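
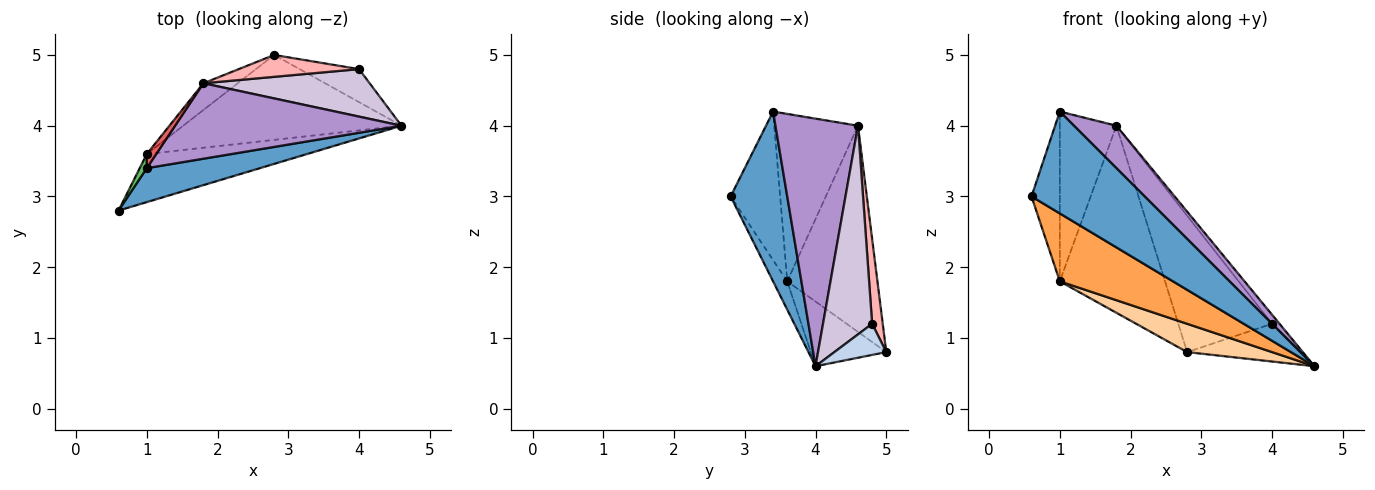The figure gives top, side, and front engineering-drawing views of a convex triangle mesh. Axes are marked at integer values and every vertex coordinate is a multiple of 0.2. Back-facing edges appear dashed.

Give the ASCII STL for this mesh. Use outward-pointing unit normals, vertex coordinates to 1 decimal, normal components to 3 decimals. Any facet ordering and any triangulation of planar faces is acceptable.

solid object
 facet normal 0.429 -0.857 0.286
  outer loop
   vertex 1.0 3.4 4.2
   vertex 0.6 2.8 3.0
   vertex 4.6 4.0 0.6
  endloop
 endfacet
 facet normal 0.326 0.711 -0.623
  outer loop
   vertex 4.0 4.8 1.2
   vertex 4.6 4.0 0.6
   vertex 2.8 5.0 0.8
  endloop
 endfacet
 facet normal -0.101 -0.812 -0.575
  outer loop
   vertex 1.0 3.6 1.8
   vertex 4.6 4.0 0.6
   vertex 0.6 2.8 3.0
  endloop
 endfacet
 facet normal -0.271 -0.304 -0.913
  outer loop
   vertex 1.0 3.6 1.8
   vertex 2.8 5.0 0.8
   vertex 4.6 4.0 0.6
  endloop
 endfacet
 facet normal -0.868 0.496 0.041
  outer loop
   vertex 1.0 3.6 1.8
   vertex 0.6 2.8 3.0
   vertex 1.0 3.4 4.2
  endloop
 endfacet
 facet normal -0.647 0.755 -0.108
  outer loop
   vertex 1.8 4.6 4.0
   vertex 2.8 5.0 0.8
   vertex 1.0 3.6 1.8
  endloop
 endfacet
 facet normal -0.828 0.559 0.047
  outer loop
   vertex 1.8 4.6 4.0
   vertex 1.0 3.6 1.8
   vertex 1.0 3.4 4.2
  endloop
 endfacet
 facet normal 0.111 0.981 0.157
  outer loop
   vertex 1.8 4.6 4.0
   vertex 4.0 4.8 1.2
   vertex 2.8 5.0 0.8
  endloop
 endfacet
 facet normal 0.690 -0.355 0.631
  outer loop
   vertex 1.8 4.6 4.0
   vertex 1.0 3.4 4.2
   vertex 4.6 4.0 0.6
  endloop
 endfacet
 facet normal 0.777 0.118 0.619
  outer loop
   vertex 1.8 4.6 4.0
   vertex 4.6 4.0 0.6
   vertex 4.0 4.8 1.2
  endloop
 endfacet
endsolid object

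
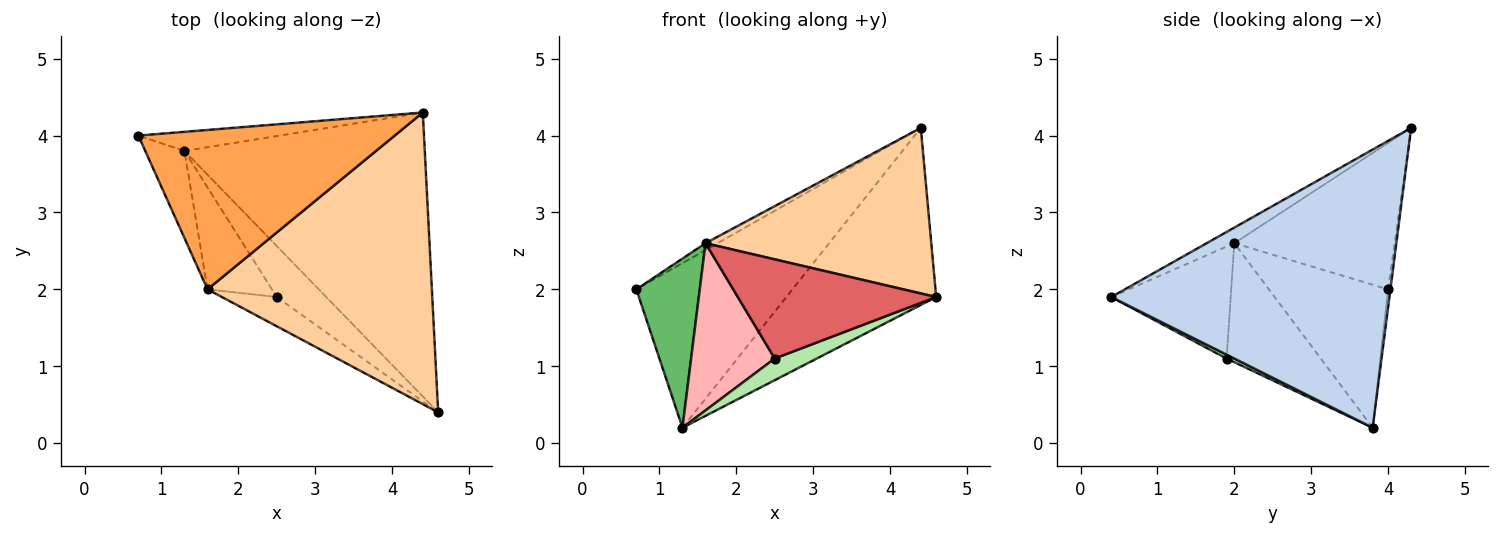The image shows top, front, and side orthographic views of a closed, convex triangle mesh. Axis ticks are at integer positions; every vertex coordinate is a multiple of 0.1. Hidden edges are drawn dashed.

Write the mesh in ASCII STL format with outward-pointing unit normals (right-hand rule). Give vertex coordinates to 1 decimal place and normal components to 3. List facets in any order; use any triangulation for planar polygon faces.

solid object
 facet normal -0.015 0.993 -0.115
  outer loop
   vertex 1.3 3.8 0.2
   vertex 0.7 4.0 2.0
   vertex 4.4 4.3 4.1
  endloop
 endfacet
 facet normal 0.701 0.377 -0.605
  outer loop
   vertex 1.3 3.8 0.2
   vertex 4.4 4.3 4.1
   vertex 4.6 0.4 1.9
  endloop
 endfacet
 facet normal -0.496 0.037 0.868
  outer loop
   vertex 1.6 2.0 2.6
   vertex 4.4 4.3 4.1
   vertex 0.7 4.0 2.0
  endloop
 endfacet
 facet normal -0.060 -0.493 0.868
  outer loop
   vertex 1.6 2.0 2.6
   vertex 4.6 0.4 1.9
   vertex 4.4 4.3 4.1
  endloop
 endfacet
 facet normal -0.858 -0.457 -0.235
  outer loop
   vertex 1.6 2.0 2.6
   vertex 0.7 4.0 2.0
   vertex 1.3 3.8 0.2
  endloop
 endfacet
 facet normal 0.071 -0.390 -0.918
  outer loop
   vertex 2.5 1.9 1.1
   vertex 1.3 3.8 0.2
   vertex 4.6 0.4 1.9
  endloop
 endfacet
 facet normal -0.500 -0.831 -0.245
  outer loop
   vertex 2.5 1.9 1.1
   vertex 4.6 0.4 1.9
   vertex 1.6 2.0 2.6
  endloop
 endfacet
 facet normal -0.693 -0.615 -0.375
  outer loop
   vertex 2.5 1.9 1.1
   vertex 1.6 2.0 2.6
   vertex 1.3 3.8 0.2
  endloop
 endfacet
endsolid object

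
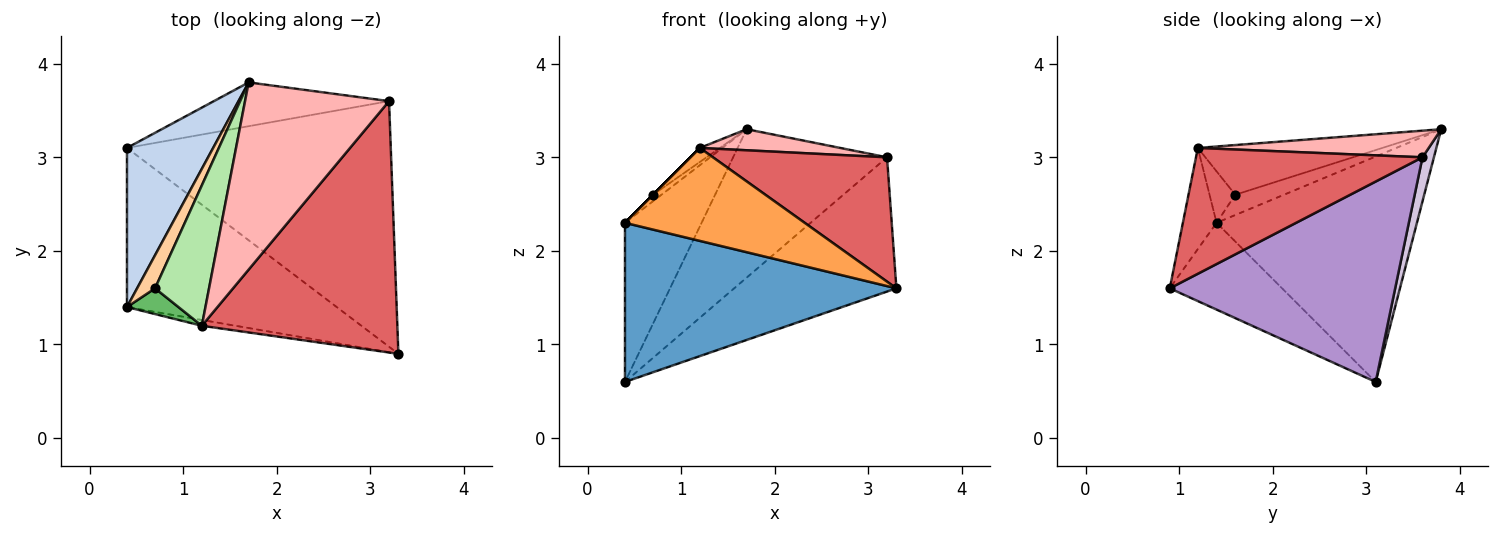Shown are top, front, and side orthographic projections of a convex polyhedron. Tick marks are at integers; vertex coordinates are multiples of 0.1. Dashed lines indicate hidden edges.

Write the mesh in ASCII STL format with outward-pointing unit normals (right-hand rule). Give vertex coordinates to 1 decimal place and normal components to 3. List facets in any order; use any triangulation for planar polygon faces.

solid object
 facet normal -0.281 -0.679 -0.679
  outer loop
   vertex 0.4 3.1 0.6
   vertex 3.3 0.9 1.6
   vertex 0.4 1.4 2.3
  endloop
 endfacet
 facet normal -0.880 0.336 0.336
  outer loop
   vertex 0.4 3.1 0.6
   vertex 0.4 1.4 2.3
   vertex 1.7 3.8 3.3
  endloop
 endfacet
 facet normal -0.184 -0.981 -0.061
  outer loop
   vertex 1.2 1.2 3.1
   vertex 0.4 1.4 2.3
   vertex 3.3 0.9 1.6
  endloop
 endfacet
 facet normal -0.743 0.129 0.657
  outer loop
   vertex 0.7 1.6 2.6
   vertex 1.7 3.8 3.3
   vertex 0.4 1.4 2.3
  endloop
 endfacet
 facet normal -0.707 0.000 0.707
  outer loop
   vertex 0.7 1.6 2.6
   vertex 0.4 1.4 2.3
   vertex 1.2 1.2 3.1
  endloop
 endfacet
 facet normal -0.675 0.073 0.734
  outer loop
   vertex 0.7 1.6 2.6
   vertex 1.2 1.2 3.1
   vertex 1.7 3.8 3.3
  endloop
 endfacet
 facet normal 0.500 -0.384 0.776
  outer loop
   vertex 3.2 3.6 3.0
   vertex 1.2 1.2 3.1
   vertex 3.3 0.9 1.6
  endloop
 endfacet
 facet normal 0.181 -0.110 0.977
  outer loop
   vertex 3.2 3.6 3.0
   vertex 1.7 3.8 3.3
   vertex 1.2 1.2 3.1
  endloop
 endfacet
 facet normal 0.555 0.399 -0.730
  outer loop
   vertex 3.2 3.6 3.0
   vertex 3.3 0.9 1.6
   vertex 0.4 3.1 0.6
  endloop
 endfacet
 facet normal 0.071 0.957 -0.282
  outer loop
   vertex 3.2 3.6 3.0
   vertex 0.4 3.1 0.6
   vertex 1.7 3.8 3.3
  endloop
 endfacet
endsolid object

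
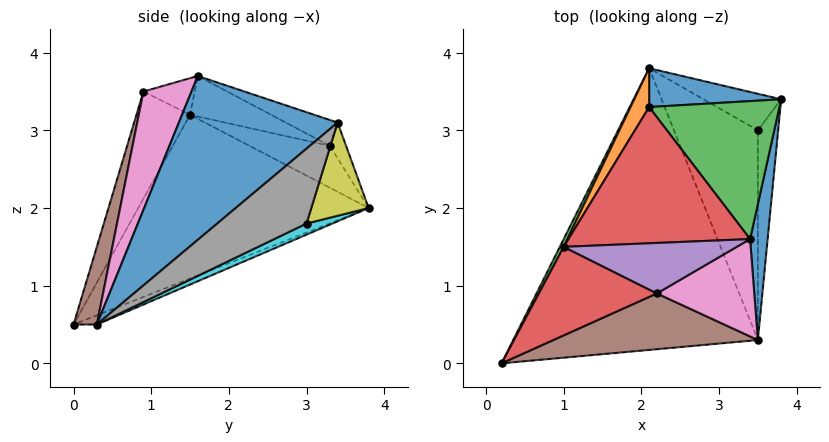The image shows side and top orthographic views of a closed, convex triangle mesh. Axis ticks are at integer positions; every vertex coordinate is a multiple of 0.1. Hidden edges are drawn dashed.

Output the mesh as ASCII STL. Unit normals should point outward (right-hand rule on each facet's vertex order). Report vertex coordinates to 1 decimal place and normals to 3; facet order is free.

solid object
 facet normal 0.978 -0.182 0.105
  outer loop
   vertex 3.4 1.6 3.7
   vertex 3.5 0.3 0.5
   vertex 3.8 3.4 3.1
  endloop
 endfacet
 facet normal -0.035 0.382 -0.924
  outer loop
   vertex 2.1 3.8 2.0
   vertex 3.5 0.3 0.5
   vertex 0.2 0.0 0.5
  endloop
 endfacet
 facet normal -0.898 0.440 0.021
  outer loop
   vertex 2.1 3.8 2.0
   vertex 0.2 0.0 0.5
   vertex 1.0 1.5 3.2
  endloop
 endfacet
 facet normal -0.481 -0.698 0.530
  outer loop
   vertex 2.2 0.9 3.5
   vertex 1.0 1.5 3.2
   vertex 0.2 0.0 0.5
  endloop
 endfacet
 facet normal -0.206 0.075 0.976
  outer loop
   vertex 2.2 0.9 3.5
   vertex 3.4 1.6 3.7
   vertex 1.0 1.5 3.2
  endloop
 endfacet
 facet normal 0.088 -0.969 0.232
  outer loop
   vertex 2.2 0.9 3.5
   vertex 0.2 0.0 0.5
   vertex 3.5 0.3 0.5
  endloop
 endfacet
 facet normal 0.427 -0.833 0.352
  outer loop
   vertex 2.2 0.9 3.5
   vertex 3.5 0.3 0.5
   vertex 3.4 1.6 3.7
  endloop
 endfacet
 facet normal 0.958 0.125 -0.259
  outer loop
   vertex 3.5 3.0 1.8
   vertex 3.8 3.4 3.1
   vertex 3.5 0.3 0.5
  endloop
 endfacet
 facet normal 0.425 0.833 -0.354
  outer loop
   vertex 3.5 3.0 1.8
   vertex 2.1 3.8 2.0
   vertex 3.8 3.4 3.1
  endloop
 endfacet
 facet normal 0.118 0.431 -0.895
  outer loop
   vertex 3.5 3.0 1.8
   vertex 3.5 0.3 0.5
   vertex 2.1 3.8 2.0
  endloop
 endfacet
 facet normal -0.142 0.839 0.525
  outer loop
   vertex 2.1 3.3 2.8
   vertex 3.8 3.4 3.1
   vertex 2.1 3.8 2.0
  endloop
 endfacet
 facet normal -0.767 0.544 0.340
  outer loop
   vertex 2.1 3.3 2.8
   vertex 2.1 3.8 2.0
   vertex 1.0 1.5 3.2
  endloop
 endfacet
 facet normal -0.183 0.347 0.920
  outer loop
   vertex 2.1 3.3 2.8
   vertex 3.4 1.6 3.7
   vertex 3.8 3.4 3.1
  endloop
 endfacet
 facet normal -0.206 0.330 0.921
  outer loop
   vertex 2.1 3.3 2.8
   vertex 1.0 1.5 3.2
   vertex 3.4 1.6 3.7
  endloop
 endfacet
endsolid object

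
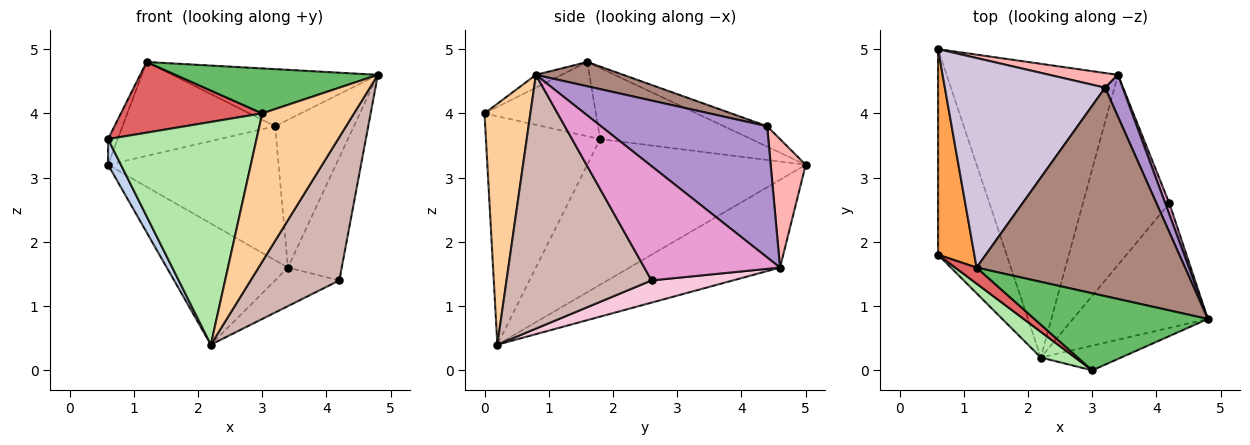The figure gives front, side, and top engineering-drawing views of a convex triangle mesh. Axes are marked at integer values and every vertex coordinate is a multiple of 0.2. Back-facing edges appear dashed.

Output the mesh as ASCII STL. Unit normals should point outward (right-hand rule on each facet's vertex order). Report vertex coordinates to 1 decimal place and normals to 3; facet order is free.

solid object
 facet normal -0.428 0.345 -0.835
  outer loop
   vertex 3.4 4.6 1.6
   vertex 2.2 0.2 0.4
   vertex 0.6 5.0 3.2
  endloop
 endfacet
 facet normal -0.904 -0.053 -0.425
  outer loop
   vertex 0.6 1.8 3.6
   vertex 0.6 5.0 3.2
   vertex 2.2 0.2 0.4
  endloop
 endfacet
 facet normal -0.889 0.057 0.454
  outer loop
   vertex 0.6 1.8 3.6
   vertex 1.2 1.6 4.8
   vertex 0.6 5.0 3.2
  endloop
 endfacet
 facet normal 0.442 -0.885 -0.147
  outer loop
   vertex 3.0 0.0 4.0
   vertex 2.2 0.2 0.4
   vertex 4.8 0.8 4.6
  endloop
 endfacet
 facet normal -0.064 -0.503 0.862
  outer loop
   vertex 3.0 0.0 4.0
   vertex 4.8 0.8 4.6
   vertex 1.2 1.6 4.8
  endloop
 endfacet
 facet normal -0.607 -0.789 0.091
  outer loop
   vertex 3.0 0.0 4.0
   vertex 0.6 1.8 3.6
   vertex 2.2 0.2 0.4
  endloop
 endfacet
 facet normal -0.609 -0.773 0.176
  outer loop
   vertex 3.0 0.0 4.0
   vertex 1.2 1.6 4.8
   vertex 0.6 1.8 3.6
  endloop
 endfacet
 facet normal 0.200 0.974 0.107
  outer loop
   vertex 3.2 4.4 3.8
   vertex 3.4 4.6 1.6
   vertex 0.6 5.0 3.2
  endloop
 endfacet
 facet normal 0.897 0.425 0.120
  outer loop
   vertex 3.2 4.4 3.8
   vertex 4.8 0.8 4.6
   vertex 3.4 4.6 1.6
  endloop
 endfacet
 facet normal -0.115 0.406 0.906
  outer loop
   vertex 3.2 4.4 3.8
   vertex 0.6 5.0 3.2
   vertex 1.2 1.6 4.8
  endloop
 endfacet
 facet normal 0.112 0.263 0.958
  outer loop
   vertex 3.2 4.4 3.8
   vertex 1.2 1.6 4.8
   vertex 4.8 0.8 4.6
  endloop
 endfacet
 facet normal 0.777 -0.475 -0.413
  outer loop
   vertex 4.2 2.6 1.4
   vertex 4.8 0.8 4.6
   vertex 2.2 0.2 0.4
  endloop
 endfacet
 facet normal 0.929 0.368 0.033
  outer loop
   vertex 4.2 2.6 1.4
   vertex 3.4 4.6 1.6
   vertex 4.8 0.8 4.6
  endloop
 endfacet
 facet normal 0.244 0.193 -0.950
  outer loop
   vertex 4.2 2.6 1.4
   vertex 2.2 0.2 0.4
   vertex 3.4 4.6 1.6
  endloop
 endfacet
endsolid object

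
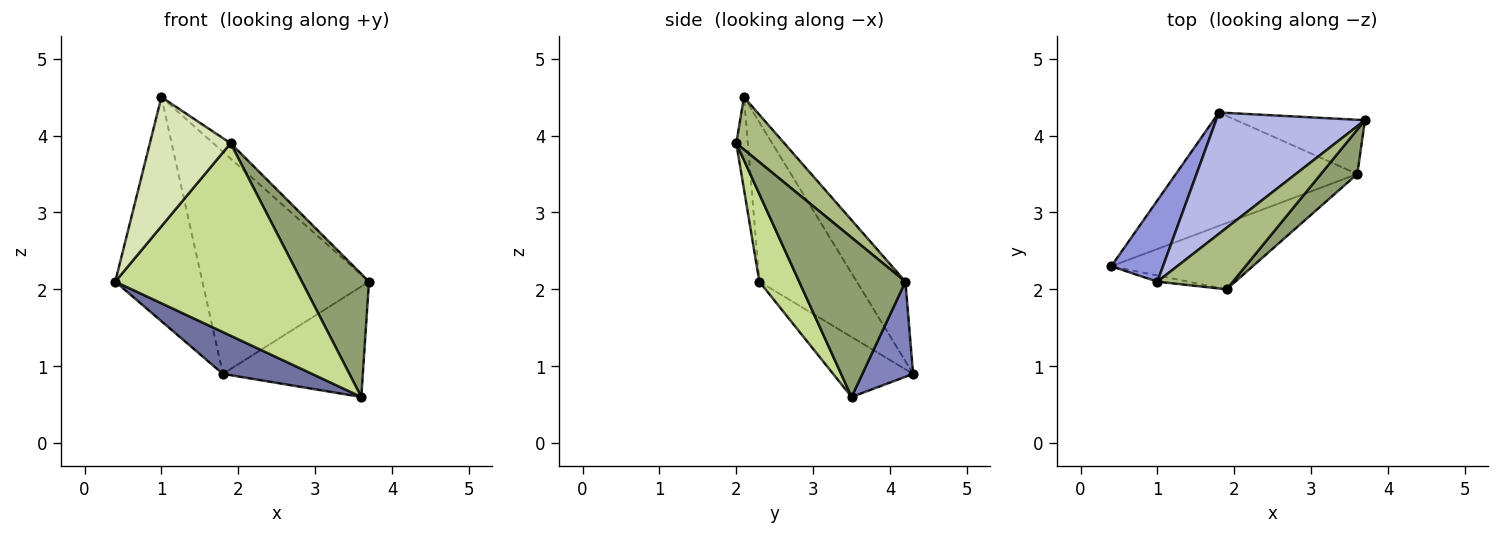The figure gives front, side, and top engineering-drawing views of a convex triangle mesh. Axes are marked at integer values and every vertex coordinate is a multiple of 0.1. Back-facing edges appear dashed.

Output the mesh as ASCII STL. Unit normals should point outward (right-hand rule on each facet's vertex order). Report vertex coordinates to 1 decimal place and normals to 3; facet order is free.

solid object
 facet normal -0.296 -0.330 -0.896
  outer loop
   vertex 3.6 3.5 0.6
   vertex 0.4 2.3 2.1
   vertex 1.8 4.3 0.9
  endloop
 endfacet
 facet normal 0.310 0.854 -0.419
  outer loop
   vertex 3.6 3.5 0.6
   vertex 1.8 4.3 0.9
   vertex 3.7 4.2 2.1
  endloop
 endfacet
 facet normal -0.724 0.648 0.235
  outer loop
   vertex 1.0 2.1 4.5
   vertex 1.8 4.3 0.9
   vertex 0.4 2.3 2.1
  endloop
 endfacet
 facet normal -0.248 0.850 0.464
  outer loop
   vertex 1.0 2.1 4.5
   vertex 3.7 4.2 2.1
   vertex 1.8 4.3 0.9
  endloop
 endfacet
 facet normal 0.830 -0.524 0.189
  outer loop
   vertex 1.9 2.0 3.9
   vertex 3.6 3.5 0.6
   vertex 3.7 4.2 2.1
  endloop
 endfacet
 facet normal 0.559 0.201 0.805
  outer loop
   vertex 1.9 2.0 3.9
   vertex 3.7 4.2 2.1
   vertex 1.0 2.1 4.5
  endloop
 endfacet
 facet normal 0.198 -0.927 -0.319
  outer loop
   vertex 1.9 2.0 3.9
   vertex 0.4 2.3 2.1
   vertex 3.6 3.5 0.6
  endloop
 endfacet
 facet normal -0.141 -0.989 -0.047
  outer loop
   vertex 1.9 2.0 3.9
   vertex 1.0 2.1 4.5
   vertex 0.4 2.3 2.1
  endloop
 endfacet
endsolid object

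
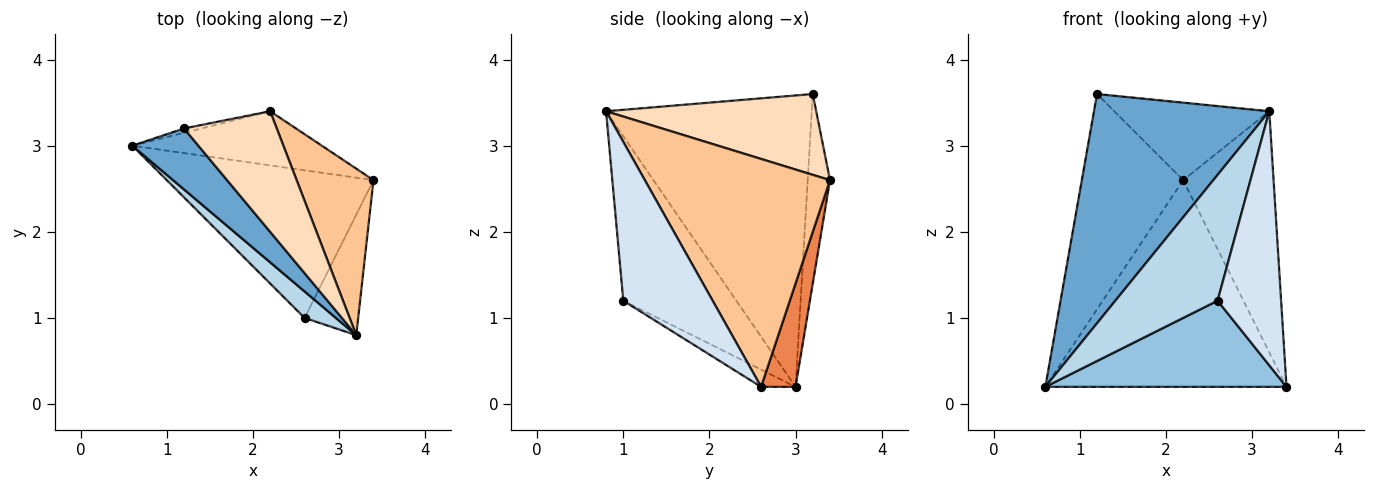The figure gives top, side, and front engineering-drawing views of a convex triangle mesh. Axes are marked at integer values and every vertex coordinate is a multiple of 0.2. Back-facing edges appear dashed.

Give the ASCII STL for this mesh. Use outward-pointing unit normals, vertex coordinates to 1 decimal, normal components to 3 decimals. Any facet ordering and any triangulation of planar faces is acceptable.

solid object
 facet normal -0.750 -0.639 0.170
  outer loop
   vertex 1.2 3.2 3.6
   vertex 0.6 3.0 0.2
   vertex 3.2 0.8 3.4
  endloop
 endfacet
 facet normal -0.072 -0.503 -0.862
  outer loop
   vertex 2.6 1.0 1.2
   vertex 0.6 3.0 0.2
   vertex 3.4 2.6 0.2
  endloop
 endfacet
 facet normal -0.734 -0.664 0.140
  outer loop
   vertex 2.6 1.0 1.2
   vertex 3.2 0.8 3.4
   vertex 0.6 3.0 0.2
  endloop
 endfacet
 facet normal 0.786 -0.559 -0.265
  outer loop
   vertex 2.6 1.0 1.2
   vertex 3.4 2.6 0.2
   vertex 3.2 0.8 3.4
  endloop
 endfacet
 facet normal 0.137 0.958 -0.251
  outer loop
   vertex 2.2 3.4 2.6
   vertex 3.4 2.6 0.2
   vertex 0.6 3.0 0.2
  endloop
 endfacet
 facet normal -0.215 0.976 -0.020
  outer loop
   vertex 2.2 3.4 2.6
   vertex 0.6 3.0 0.2
   vertex 1.2 3.2 3.6
  endloop
 endfacet
 facet normal 0.860 0.420 0.290
  outer loop
   vertex 2.2 3.4 2.6
   vertex 3.2 0.8 3.4
   vertex 3.4 2.6 0.2
  endloop
 endfacet
 facet normal 0.591 0.436 0.678
  outer loop
   vertex 2.2 3.4 2.6
   vertex 1.2 3.2 3.6
   vertex 3.2 0.8 3.4
  endloop
 endfacet
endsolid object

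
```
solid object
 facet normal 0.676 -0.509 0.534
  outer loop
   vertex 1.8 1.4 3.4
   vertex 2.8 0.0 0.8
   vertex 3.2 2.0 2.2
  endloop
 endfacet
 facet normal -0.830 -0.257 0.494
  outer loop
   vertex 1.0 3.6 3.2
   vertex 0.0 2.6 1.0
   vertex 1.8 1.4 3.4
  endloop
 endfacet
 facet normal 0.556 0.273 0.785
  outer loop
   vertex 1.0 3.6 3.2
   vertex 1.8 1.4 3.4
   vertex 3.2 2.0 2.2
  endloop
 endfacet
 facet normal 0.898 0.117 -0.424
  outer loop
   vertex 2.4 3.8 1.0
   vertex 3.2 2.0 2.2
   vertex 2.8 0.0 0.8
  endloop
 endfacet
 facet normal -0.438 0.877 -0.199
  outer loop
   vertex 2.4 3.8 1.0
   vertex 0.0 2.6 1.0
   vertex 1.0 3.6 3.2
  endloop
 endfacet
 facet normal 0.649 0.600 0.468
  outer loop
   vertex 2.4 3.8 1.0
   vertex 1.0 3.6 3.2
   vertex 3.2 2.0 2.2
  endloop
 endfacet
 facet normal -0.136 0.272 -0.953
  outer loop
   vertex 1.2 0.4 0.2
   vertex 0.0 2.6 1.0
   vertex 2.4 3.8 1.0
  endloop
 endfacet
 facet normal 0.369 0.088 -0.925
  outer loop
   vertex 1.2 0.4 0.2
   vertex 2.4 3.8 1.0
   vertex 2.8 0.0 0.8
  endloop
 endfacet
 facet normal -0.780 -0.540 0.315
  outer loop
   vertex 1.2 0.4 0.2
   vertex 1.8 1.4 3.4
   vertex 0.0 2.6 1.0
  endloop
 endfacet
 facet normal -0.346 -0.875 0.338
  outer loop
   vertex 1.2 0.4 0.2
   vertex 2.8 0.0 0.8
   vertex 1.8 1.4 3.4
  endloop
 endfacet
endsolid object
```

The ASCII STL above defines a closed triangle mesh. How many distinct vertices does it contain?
7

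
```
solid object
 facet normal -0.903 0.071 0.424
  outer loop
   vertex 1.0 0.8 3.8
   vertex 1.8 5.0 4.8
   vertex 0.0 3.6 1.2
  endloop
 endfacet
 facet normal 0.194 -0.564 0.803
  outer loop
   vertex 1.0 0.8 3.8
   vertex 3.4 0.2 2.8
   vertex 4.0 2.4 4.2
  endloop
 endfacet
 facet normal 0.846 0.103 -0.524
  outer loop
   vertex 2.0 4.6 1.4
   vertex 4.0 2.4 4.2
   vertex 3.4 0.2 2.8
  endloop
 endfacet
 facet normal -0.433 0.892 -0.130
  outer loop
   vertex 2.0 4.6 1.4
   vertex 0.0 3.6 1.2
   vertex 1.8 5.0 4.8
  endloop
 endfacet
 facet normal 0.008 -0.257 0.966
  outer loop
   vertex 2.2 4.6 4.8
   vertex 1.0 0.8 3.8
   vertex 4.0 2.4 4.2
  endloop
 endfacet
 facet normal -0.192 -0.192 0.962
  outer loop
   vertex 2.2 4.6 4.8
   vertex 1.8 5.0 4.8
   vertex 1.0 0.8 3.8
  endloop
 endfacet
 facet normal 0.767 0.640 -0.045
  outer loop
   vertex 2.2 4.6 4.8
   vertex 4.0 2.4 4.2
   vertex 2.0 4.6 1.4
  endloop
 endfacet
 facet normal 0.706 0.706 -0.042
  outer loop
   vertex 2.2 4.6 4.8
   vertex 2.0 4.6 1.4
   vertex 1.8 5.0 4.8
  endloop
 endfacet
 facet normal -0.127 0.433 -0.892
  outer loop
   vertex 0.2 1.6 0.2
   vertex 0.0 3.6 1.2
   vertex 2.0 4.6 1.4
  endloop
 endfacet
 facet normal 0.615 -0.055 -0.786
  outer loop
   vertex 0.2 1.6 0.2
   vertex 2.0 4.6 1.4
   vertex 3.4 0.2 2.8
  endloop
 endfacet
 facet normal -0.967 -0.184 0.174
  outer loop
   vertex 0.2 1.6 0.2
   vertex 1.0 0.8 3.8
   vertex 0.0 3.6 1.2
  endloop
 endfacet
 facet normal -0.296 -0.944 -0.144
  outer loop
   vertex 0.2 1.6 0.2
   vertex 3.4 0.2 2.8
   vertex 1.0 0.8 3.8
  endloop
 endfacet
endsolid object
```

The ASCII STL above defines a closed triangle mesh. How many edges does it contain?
18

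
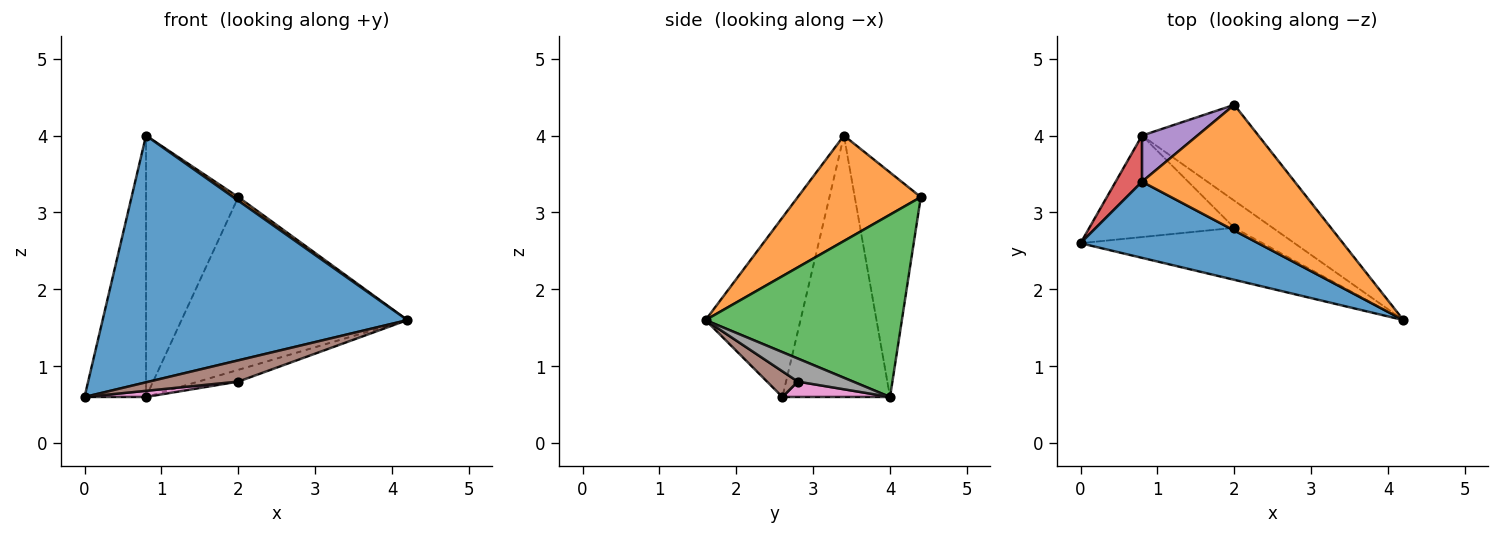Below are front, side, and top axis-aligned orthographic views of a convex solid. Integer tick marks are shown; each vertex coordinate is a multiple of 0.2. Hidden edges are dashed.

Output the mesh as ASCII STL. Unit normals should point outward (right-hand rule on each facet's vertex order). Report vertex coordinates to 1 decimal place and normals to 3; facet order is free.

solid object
 facet normal -0.285 -0.916 0.283
  outer loop
   vertex 0.8 3.4 4.0
   vertex 0.0 2.6 0.6
   vertex 4.2 1.6 1.6
  endloop
 endfacet
 facet normal 0.568 -0.024 0.823
  outer loop
   vertex 0.8 3.4 4.0
   vertex 4.2 1.6 1.6
   vertex 2.0 4.4 3.2
  endloop
 endfacet
 facet normal 0.605 0.696 -0.386
  outer loop
   vertex 0.8 4.0 0.6
   vertex 2.0 4.4 3.2
   vertex 4.2 1.6 1.6
  endloop
 endfacet
 facet normal -0.865 0.494 0.087
  outer loop
   vertex 0.8 4.0 0.6
   vertex 0.0 2.6 0.6
   vertex 0.8 3.4 4.0
  endloop
 endfacet
 facet normal -0.576 0.805 0.142
  outer loop
   vertex 0.8 4.0 0.6
   vertex 0.8 3.4 4.0
   vertex 2.0 4.4 3.2
  endloop
 endfacet
 facet normal 0.129 -0.375 -0.918
  outer loop
   vertex 2.0 2.8 0.8
   vertex 4.2 1.6 1.6
   vertex 0.0 2.6 0.6
  endloop
 endfacet
 facet normal 0.105 -0.060 -0.993
  outer loop
   vertex 2.0 2.8 0.8
   vertex 0.0 2.6 0.6
   vertex 0.8 4.0 0.6
  endloop
 endfacet
 facet normal 0.482 0.348 -0.804
  outer loop
   vertex 2.0 2.8 0.8
   vertex 0.8 4.0 0.6
   vertex 4.2 1.6 1.6
  endloop
 endfacet
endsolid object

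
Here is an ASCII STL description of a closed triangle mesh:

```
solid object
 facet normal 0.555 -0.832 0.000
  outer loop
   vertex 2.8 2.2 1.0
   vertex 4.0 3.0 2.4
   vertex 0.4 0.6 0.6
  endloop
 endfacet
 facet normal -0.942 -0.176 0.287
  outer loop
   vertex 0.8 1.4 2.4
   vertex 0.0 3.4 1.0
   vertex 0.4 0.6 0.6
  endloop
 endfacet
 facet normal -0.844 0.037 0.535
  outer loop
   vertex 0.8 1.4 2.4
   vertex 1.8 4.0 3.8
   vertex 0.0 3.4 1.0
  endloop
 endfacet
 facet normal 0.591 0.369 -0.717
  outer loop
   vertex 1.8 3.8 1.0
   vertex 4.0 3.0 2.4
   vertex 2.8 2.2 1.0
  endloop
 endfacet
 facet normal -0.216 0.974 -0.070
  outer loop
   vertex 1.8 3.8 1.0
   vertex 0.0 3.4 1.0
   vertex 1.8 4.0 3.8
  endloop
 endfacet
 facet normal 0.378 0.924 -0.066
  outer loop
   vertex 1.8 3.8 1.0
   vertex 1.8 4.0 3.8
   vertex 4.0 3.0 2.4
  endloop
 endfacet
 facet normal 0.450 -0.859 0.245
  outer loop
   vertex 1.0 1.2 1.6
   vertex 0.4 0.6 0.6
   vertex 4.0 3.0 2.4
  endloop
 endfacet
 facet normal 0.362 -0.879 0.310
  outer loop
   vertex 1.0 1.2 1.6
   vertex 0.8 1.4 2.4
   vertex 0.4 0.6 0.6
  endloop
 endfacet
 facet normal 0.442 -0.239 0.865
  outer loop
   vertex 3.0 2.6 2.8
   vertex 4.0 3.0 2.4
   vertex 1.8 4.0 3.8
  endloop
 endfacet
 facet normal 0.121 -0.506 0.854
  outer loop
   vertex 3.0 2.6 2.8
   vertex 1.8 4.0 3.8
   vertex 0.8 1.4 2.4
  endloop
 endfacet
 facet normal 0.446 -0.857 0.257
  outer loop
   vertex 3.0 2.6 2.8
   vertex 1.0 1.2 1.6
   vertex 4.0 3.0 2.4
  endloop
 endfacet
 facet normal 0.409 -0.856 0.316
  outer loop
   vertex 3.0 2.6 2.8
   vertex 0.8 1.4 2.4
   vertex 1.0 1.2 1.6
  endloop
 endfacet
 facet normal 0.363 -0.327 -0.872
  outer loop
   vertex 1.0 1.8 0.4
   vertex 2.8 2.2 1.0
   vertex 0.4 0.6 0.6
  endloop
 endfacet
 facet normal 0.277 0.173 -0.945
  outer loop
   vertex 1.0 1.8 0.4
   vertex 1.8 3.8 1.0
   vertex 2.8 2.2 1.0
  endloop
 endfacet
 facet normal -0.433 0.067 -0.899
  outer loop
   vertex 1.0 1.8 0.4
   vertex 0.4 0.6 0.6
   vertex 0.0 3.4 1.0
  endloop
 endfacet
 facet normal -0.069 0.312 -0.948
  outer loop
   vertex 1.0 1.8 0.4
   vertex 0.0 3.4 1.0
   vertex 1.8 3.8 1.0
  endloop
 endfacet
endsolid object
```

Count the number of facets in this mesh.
16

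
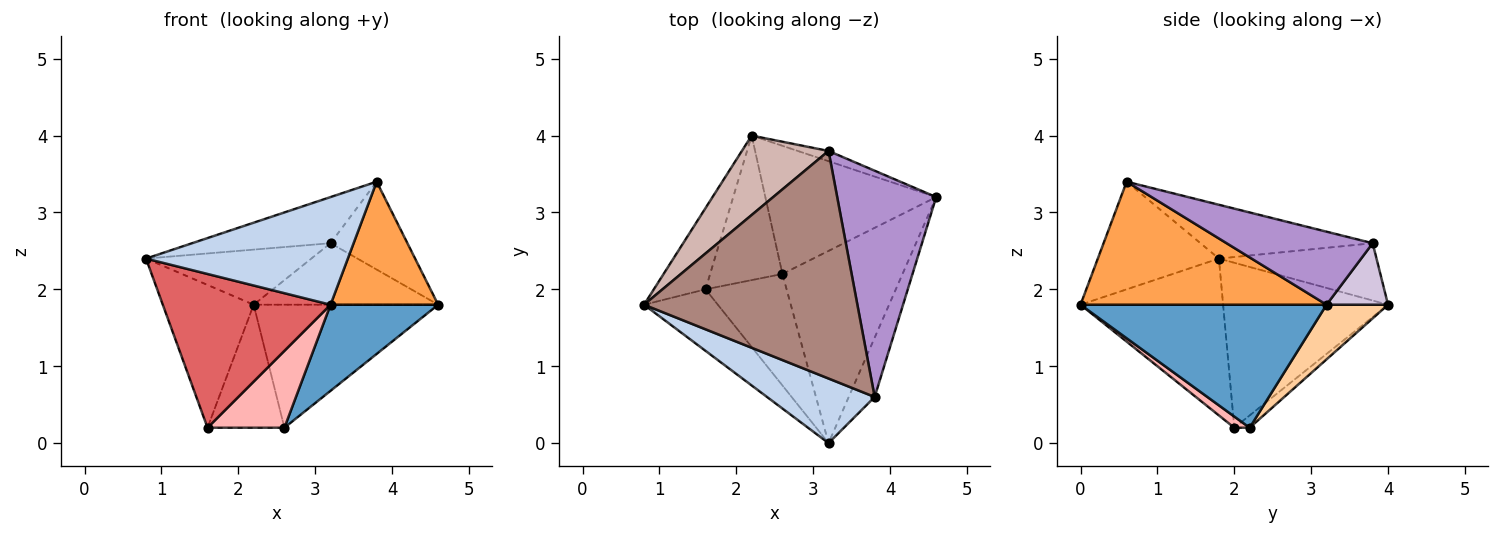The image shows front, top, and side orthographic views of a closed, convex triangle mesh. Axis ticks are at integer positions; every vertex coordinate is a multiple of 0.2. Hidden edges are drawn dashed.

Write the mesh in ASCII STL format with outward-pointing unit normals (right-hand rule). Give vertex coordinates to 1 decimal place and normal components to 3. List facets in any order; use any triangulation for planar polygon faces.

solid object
 facet normal 0.683 -0.299 -0.667
  outer loop
   vertex 2.6 2.2 0.2
   vertex 4.6 3.2 1.8
   vertex 3.2 0.0 1.8
  endloop
 endfacet
 facet normal -0.457 -0.762 0.457
  outer loop
   vertex 3.8 0.6 3.4
   vertex 0.8 1.8 2.4
   vertex 3.2 0.0 1.8
  endloop
 endfacet
 facet normal 0.900 -0.394 -0.190
  outer loop
   vertex 3.8 0.6 3.4
   vertex 3.2 0.0 1.8
   vertex 4.6 3.2 1.8
  endloop
 endfacet
 facet normal 0.225 0.675 -0.703
  outer loop
   vertex 2.2 4.0 1.8
   vertex 4.6 3.2 1.8
   vertex 2.6 2.2 0.2
  endloop
 endfacet
 facet normal -0.845 0.465 -0.265
  outer loop
   vertex 1.6 2.0 0.2
   vertex 0.8 1.8 2.4
   vertex 2.2 4.0 1.8
  endloop
 endfacet
 facet normal -0.129 0.643 -0.755
  outer loop
   vertex 1.6 2.0 0.2
   vertex 2.2 4.0 1.8
   vertex 2.6 2.2 0.2
  endloop
 endfacet
 facet normal -0.620 -0.729 -0.292
  outer loop
   vertex 1.6 2.0 0.2
   vertex 3.2 0.0 1.8
   vertex 0.8 1.8 2.4
  endloop
 endfacet
 facet normal 0.113 -0.564 -0.818
  outer loop
   vertex 1.6 2.0 0.2
   vertex 2.6 2.2 0.2
   vertex 3.2 0.0 1.8
  endloop
 endfacet
 facet normal 0.567 0.298 0.768
  outer loop
   vertex 3.2 3.8 2.6
   vertex 3.8 0.6 3.4
   vertex 4.6 3.2 1.8
  endloop
 endfacet
 facet normal 0.312 0.937 -0.156
  outer loop
   vertex 3.2 3.8 2.6
   vertex 4.6 3.2 1.8
   vertex 2.2 4.0 1.8
  endloop
 endfacet
 facet normal -0.240 0.193 0.951
  outer loop
   vertex 3.2 3.8 2.6
   vertex 0.8 1.8 2.4
   vertex 3.8 0.6 3.4
  endloop
 endfacet
 facet normal -0.477 0.501 0.722
  outer loop
   vertex 3.2 3.8 2.6
   vertex 2.2 4.0 1.8
   vertex 0.8 1.8 2.4
  endloop
 endfacet
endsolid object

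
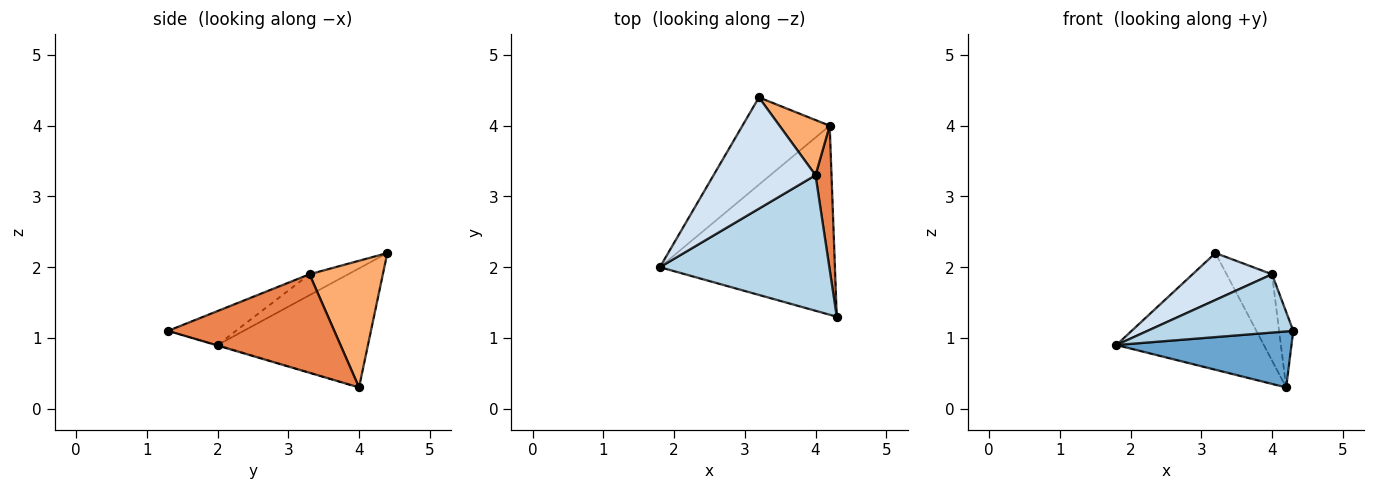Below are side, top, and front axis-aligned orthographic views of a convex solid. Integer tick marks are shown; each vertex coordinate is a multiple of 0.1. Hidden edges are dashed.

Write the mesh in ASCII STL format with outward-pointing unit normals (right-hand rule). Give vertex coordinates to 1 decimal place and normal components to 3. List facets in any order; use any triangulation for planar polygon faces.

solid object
 facet normal -0.003 -0.284 -0.959
  outer loop
   vertex 4.2 4.0 0.3
   vertex 4.3 1.3 1.1
   vertex 1.8 2.0 0.9
  endloop
 endfacet
 facet normal -0.633 0.620 -0.464
  outer loop
   vertex 4.2 4.0 0.3
   vertex 1.8 2.0 0.9
   vertex 3.2 4.4 2.2
  endloop
 endfacet
 facet normal -0.181 -0.389 0.903
  outer loop
   vertex 4.0 3.3 1.9
   vertex 1.8 2.0 0.9
   vertex 4.3 1.3 1.1
  endloop
 endfacet
 facet normal -0.186 -0.382 0.905
  outer loop
   vertex 4.0 3.3 1.9
   vertex 3.2 4.4 2.2
   vertex 1.8 2.0 0.9
  endloop
 endfacet
 facet normal 0.984 0.084 0.160
  outer loop
   vertex 4.0 3.3 1.9
   vertex 4.3 1.3 1.1
   vertex 4.2 4.0 0.3
  endloop
 endfacet
 facet normal 0.806 0.499 0.319
  outer loop
   vertex 4.0 3.3 1.9
   vertex 4.2 4.0 0.3
   vertex 3.2 4.4 2.2
  endloop
 endfacet
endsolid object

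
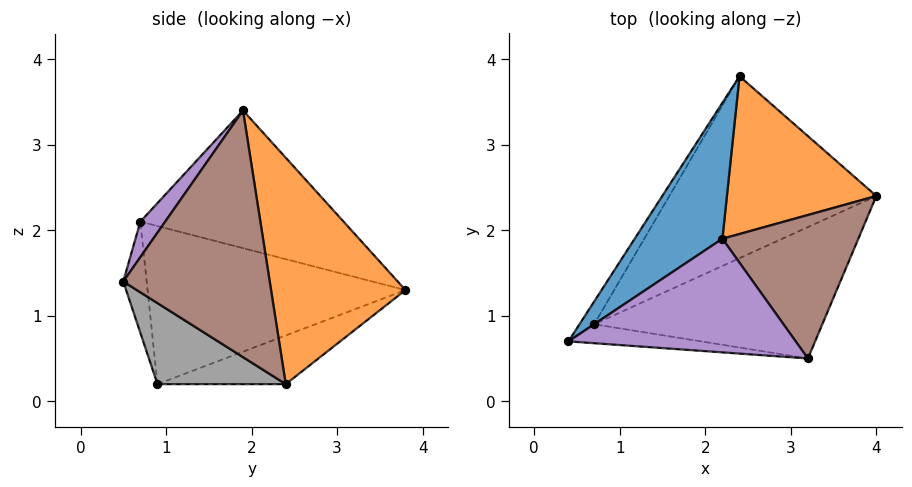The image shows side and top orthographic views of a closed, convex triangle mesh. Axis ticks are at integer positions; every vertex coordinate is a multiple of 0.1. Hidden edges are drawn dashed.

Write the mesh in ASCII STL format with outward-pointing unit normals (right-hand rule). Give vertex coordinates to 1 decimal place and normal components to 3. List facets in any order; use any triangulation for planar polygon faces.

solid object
 facet normal -0.696 0.564 0.444
  outer loop
   vertex 2.2 1.9 3.4
   vertex 2.4 3.8 1.3
   vertex 0.4 0.7 2.1
  endloop
 endfacet
 facet normal 0.740 0.462 0.489
  outer loop
   vertex 2.2 1.9 3.4
   vertex 4.0 2.4 0.2
   vertex 2.4 3.8 1.3
  endloop
 endfacet
 facet normal -0.847 0.526 -0.078
  outer loop
   vertex 0.7 0.9 0.2
   vertex 0.4 0.7 2.1
   vertex 2.4 3.8 1.3
  endloop
 endfacet
 facet normal -0.204 0.450 -0.870
  outer loop
   vertex 0.7 0.9 0.2
   vertex 2.4 3.8 1.3
   vertex 4.0 2.4 0.2
  endloop
 endfacet
 facet normal 0.094 -0.793 0.602
  outer loop
   vertex 3.2 0.5 1.4
   vertex 2.2 1.9 3.4
   vertex 0.4 0.7 2.1
  endloop
 endfacet
 facet normal 0.874 -0.064 0.482
  outer loop
   vertex 3.2 0.5 1.4
   vertex 4.0 2.4 0.2
   vertex 2.2 1.9 3.4
  endloop
 endfacet
 facet normal -0.101 -0.988 -0.120
  outer loop
   vertex 3.2 0.5 1.4
   vertex 0.4 0.7 2.1
   vertex 0.7 0.9 0.2
  endloop
 endfacet
 facet normal 0.269 -0.593 -0.759
  outer loop
   vertex 3.2 0.5 1.4
   vertex 0.7 0.9 0.2
   vertex 4.0 2.4 0.2
  endloop
 endfacet
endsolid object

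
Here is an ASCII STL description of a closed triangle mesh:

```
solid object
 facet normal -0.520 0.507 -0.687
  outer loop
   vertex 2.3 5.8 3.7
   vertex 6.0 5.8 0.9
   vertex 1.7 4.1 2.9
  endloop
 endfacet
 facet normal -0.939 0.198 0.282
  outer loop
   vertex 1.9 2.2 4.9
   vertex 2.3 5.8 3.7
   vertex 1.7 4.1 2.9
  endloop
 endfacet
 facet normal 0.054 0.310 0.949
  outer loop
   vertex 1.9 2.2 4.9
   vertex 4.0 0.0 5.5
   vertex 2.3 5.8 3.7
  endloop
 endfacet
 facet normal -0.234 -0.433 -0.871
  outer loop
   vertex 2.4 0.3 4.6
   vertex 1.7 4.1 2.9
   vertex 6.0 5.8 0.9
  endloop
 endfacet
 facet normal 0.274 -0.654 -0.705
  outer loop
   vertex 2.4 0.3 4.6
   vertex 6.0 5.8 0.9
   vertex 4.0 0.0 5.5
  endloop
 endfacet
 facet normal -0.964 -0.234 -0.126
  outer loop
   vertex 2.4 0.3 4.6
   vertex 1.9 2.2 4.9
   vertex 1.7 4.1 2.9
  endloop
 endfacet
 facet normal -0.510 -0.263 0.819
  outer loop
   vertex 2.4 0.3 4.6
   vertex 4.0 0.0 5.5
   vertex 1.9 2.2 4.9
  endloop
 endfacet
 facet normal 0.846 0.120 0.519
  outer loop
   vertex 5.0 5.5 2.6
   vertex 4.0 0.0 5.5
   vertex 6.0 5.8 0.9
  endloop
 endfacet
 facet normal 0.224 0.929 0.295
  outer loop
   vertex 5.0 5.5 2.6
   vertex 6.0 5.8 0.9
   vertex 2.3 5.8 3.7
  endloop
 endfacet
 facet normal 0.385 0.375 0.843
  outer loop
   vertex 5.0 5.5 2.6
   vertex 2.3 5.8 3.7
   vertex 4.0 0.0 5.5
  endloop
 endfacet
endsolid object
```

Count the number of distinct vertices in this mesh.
7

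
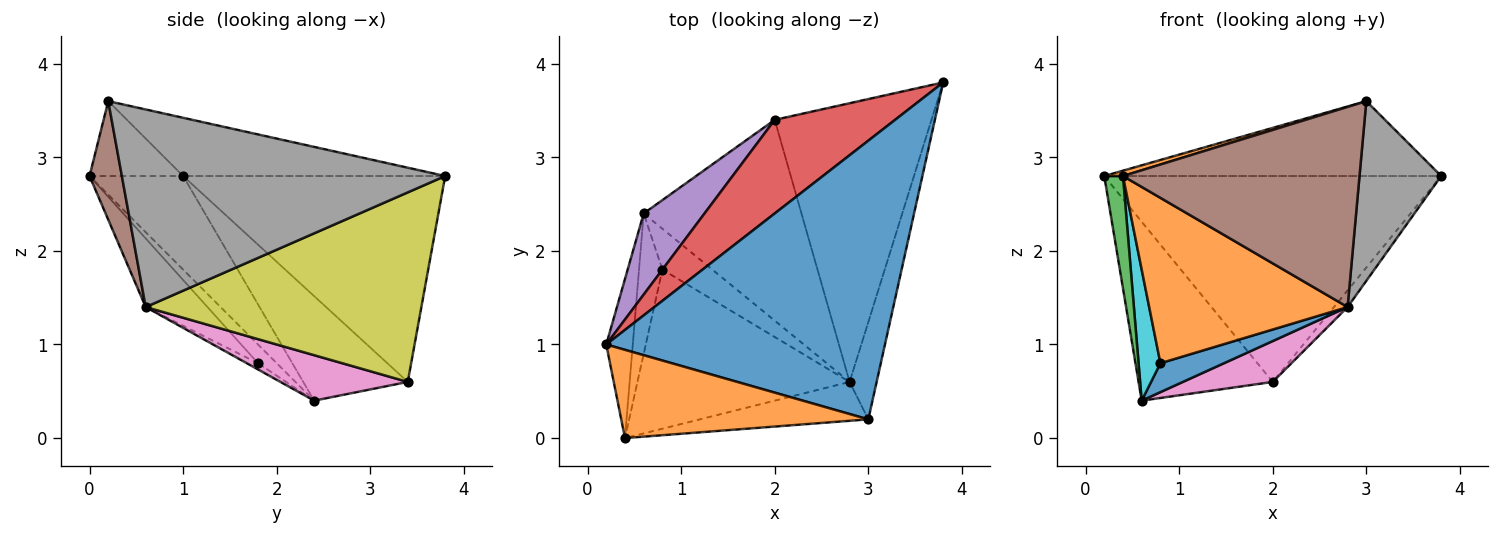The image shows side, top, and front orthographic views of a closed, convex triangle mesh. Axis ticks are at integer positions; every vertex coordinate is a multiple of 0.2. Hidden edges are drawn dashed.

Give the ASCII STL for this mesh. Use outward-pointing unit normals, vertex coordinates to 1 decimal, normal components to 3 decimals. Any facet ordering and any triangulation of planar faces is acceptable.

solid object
 facet normal -0.198 0.254 0.947
  outer loop
   vertex 3.0 0.2 3.6
   vertex 3.8 3.8 2.8
   vertex 0.2 1.0 2.8
  endloop
 endfacet
 facet normal -0.290 -0.058 0.955
  outer loop
   vertex 0.4 0.0 2.8
   vertex 3.0 0.2 3.6
   vertex 0.2 1.0 2.8
  endloop
 endfacet
 facet normal -0.945 -0.189 -0.268
  outer loop
   vertex 0.4 0.0 2.8
   vertex 0.2 1.0 2.8
   vertex 0.6 2.4 0.4
  endloop
 endfacet
 facet normal -0.578 0.743 0.338
  outer loop
   vertex 2.0 3.4 0.6
   vertex 0.2 1.0 2.8
   vertex 3.8 3.8 2.8
  endloop
 endfacet
 facet normal -0.579 0.743 0.337
  outer loop
   vertex 2.0 3.4 0.6
   vertex 0.6 2.4 0.4
   vertex 0.2 1.0 2.8
  endloop
 endfacet
 facet normal 0.133 -0.973 -0.189
  outer loop
   vertex 2.8 0.6 1.4
   vertex 3.0 0.2 3.6
   vertex 0.4 0.0 2.8
  endloop
 endfacet
 facet normal 0.272 -0.192 -0.943
  outer loop
   vertex 2.8 0.6 1.4
   vertex 0.6 2.4 0.4
   vertex 2.0 3.4 0.6
  endloop
 endfacet
 facet normal 0.961 -0.243 -0.132
  outer loop
   vertex 2.8 0.6 1.4
   vertex 3.8 3.8 2.8
   vertex 3.0 0.2 3.6
  endloop
 endfacet
 facet normal 0.770 0.038 -0.637
  outer loop
   vertex 2.8 0.6 1.4
   vertex 2.0 3.4 0.6
   vertex 3.8 3.8 2.8
  endloop
 endfacet
 facet normal -0.505 -0.589 -0.631
  outer loop
   vertex 0.8 1.8 0.8
   vertex 0.4 0.0 2.8
   vertex 0.6 2.4 0.4
  endloop
 endfacet
 facet normal -0.101 -0.575 -0.812
  outer loop
   vertex 0.8 1.8 0.8
   vertex 0.6 2.4 0.4
   vertex 2.8 0.6 1.4
  endloop
 endfacet
 facet normal -0.219 -0.703 -0.677
  outer loop
   vertex 0.8 1.8 0.8
   vertex 2.8 0.6 1.4
   vertex 0.4 0.0 2.8
  endloop
 endfacet
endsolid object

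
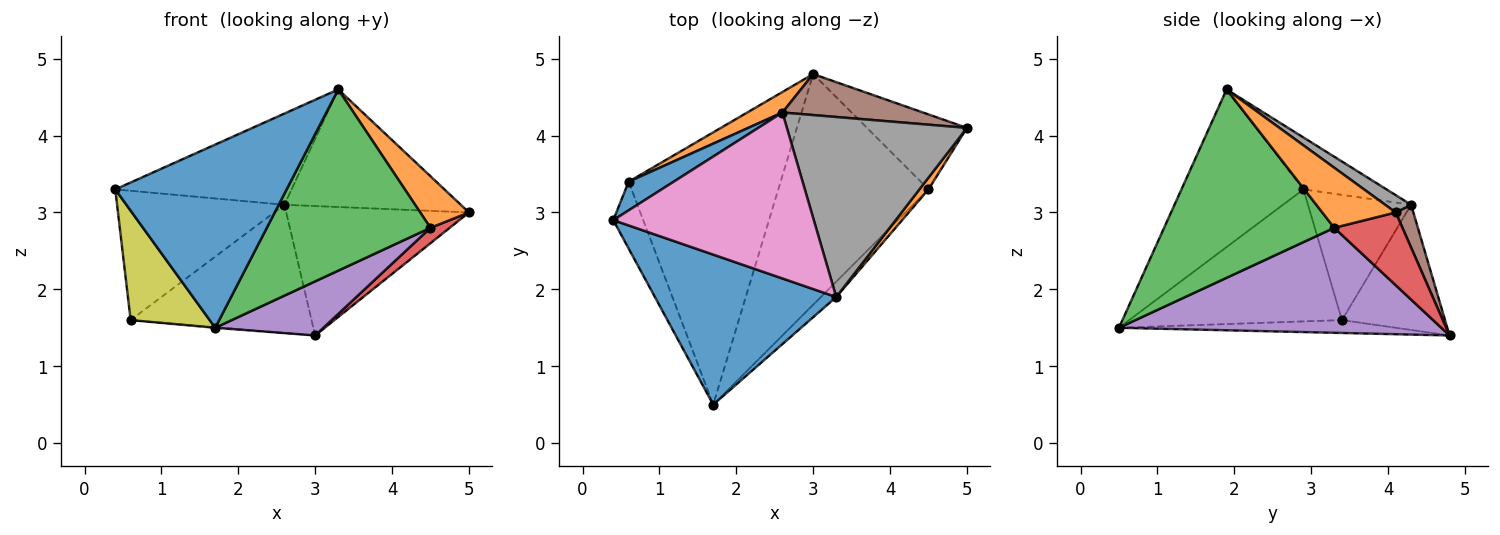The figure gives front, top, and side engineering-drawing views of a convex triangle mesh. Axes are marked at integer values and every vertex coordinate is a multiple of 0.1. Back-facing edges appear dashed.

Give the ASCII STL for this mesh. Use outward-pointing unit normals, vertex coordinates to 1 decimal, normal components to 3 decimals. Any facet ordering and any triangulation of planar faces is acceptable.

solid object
 facet normal -0.482 -0.678 0.555
  outer loop
   vertex 3.3 1.9 4.6
   vertex 0.4 2.9 3.3
   vertex 1.7 0.5 1.5
  endloop
 endfacet
 facet normal 0.827 -0.548 0.125
  outer loop
   vertex 4.5 3.3 2.8
   vertex 5.0 4.1 3.0
   vertex 3.3 1.9 4.6
  endloop
 endfacet
 facet normal 0.719 -0.692 -0.059
  outer loop
   vertex 4.5 3.3 2.8
   vertex 3.3 1.9 4.6
   vertex 1.7 0.5 1.5
  endloop
 endfacet
 facet normal 0.581 -0.164 -0.797
  outer loop
   vertex 4.5 3.3 2.8
   vertex 3.0 4.8 1.4
   vertex 5.0 4.1 3.0
  endloop
 endfacet
 facet normal 0.563 -0.189 -0.805
  outer loop
   vertex 4.5 3.3 2.8
   vertex 1.7 0.5 1.5
   vertex 3.0 4.8 1.4
  endloop
 endfacet
 facet normal 0.092 0.949 0.301
  outer loop
   vertex 2.6 4.3 3.1
   vertex 5.0 4.1 3.0
   vertex 3.0 4.8 1.4
  endloop
 endfacet
 facet normal -0.221 0.470 0.855
  outer loop
   vertex 2.6 4.3 3.1
   vertex 0.4 2.9 3.3
   vertex 3.3 1.9 4.6
  endloop
 endfacet
 facet normal 0.080 0.545 0.835
  outer loop
   vertex 2.6 4.3 3.1
   vertex 3.3 1.9 4.6
   vertex 5.0 4.1 3.0
  endloop
 endfacet
 facet normal -0.917 -0.341 -0.208
  outer loop
   vertex 0.6 3.4 1.6
   vertex 1.7 0.5 1.5
   vertex 0.4 2.9 3.3
  endloop
 endfacet
 facet normal -0.084 0.002 -0.996
  outer loop
   vertex 0.6 3.4 1.6
   vertex 3.0 4.8 1.4
   vertex 1.7 0.5 1.5
  endloop
 endfacet
 facet normal -0.516 0.837 0.185
  outer loop
   vertex 0.6 3.4 1.6
   vertex 0.4 2.9 3.3
   vertex 2.6 4.3 3.1
  endloop
 endfacet
 facet normal -0.490 0.861 0.138
  outer loop
   vertex 0.6 3.4 1.6
   vertex 2.6 4.3 3.1
   vertex 3.0 4.8 1.4
  endloop
 endfacet
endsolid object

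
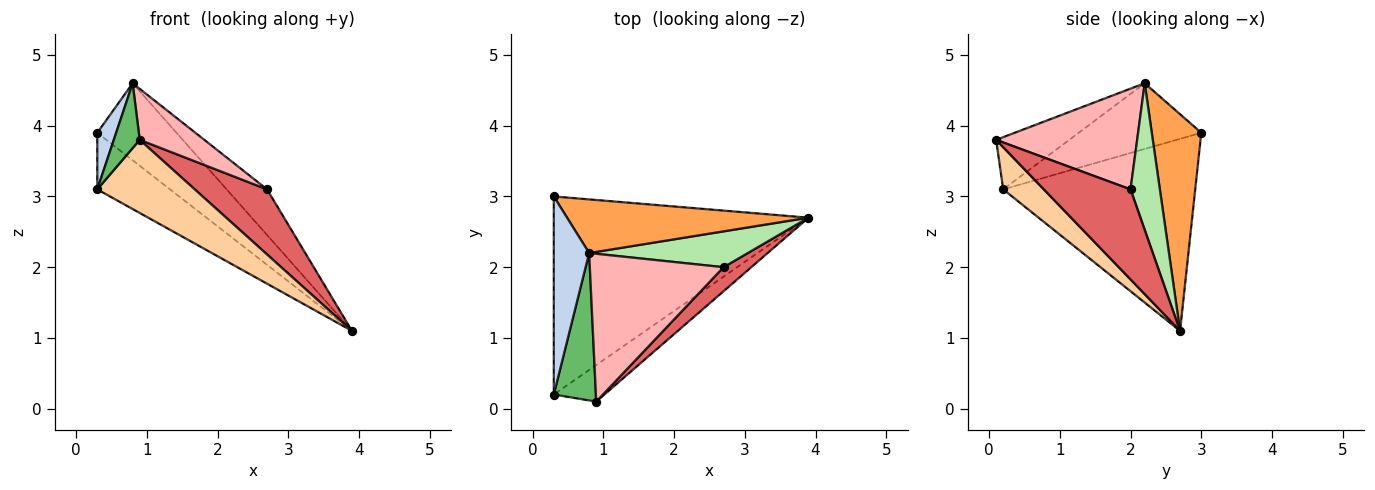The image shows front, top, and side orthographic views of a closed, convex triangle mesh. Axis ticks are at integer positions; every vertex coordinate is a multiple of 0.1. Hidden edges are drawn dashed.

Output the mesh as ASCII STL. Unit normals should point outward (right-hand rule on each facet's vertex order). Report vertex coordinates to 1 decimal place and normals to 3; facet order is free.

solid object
 facet normal -0.587 0.222 -0.778
  outer loop
   vertex 0.3 3.0 3.9
   vertex 3.9 2.7 1.1
   vertex 0.3 0.2 3.1
  endloop
 endfacet
 facet normal -0.873 -0.134 0.470
  outer loop
   vertex 0.8 2.2 4.6
   vertex 0.3 3.0 3.9
   vertex 0.3 0.2 3.1
  endloop
 endfacet
 facet normal 0.456 0.730 0.509
  outer loop
   vertex 0.8 2.2 4.6
   vertex 3.9 2.7 1.1
   vertex 0.3 3.0 3.9
  endloop
 endfacet
 facet normal 0.349 -0.838 -0.419
  outer loop
   vertex 0.9 0.1 3.8
   vertex 0.3 0.2 3.1
   vertex 3.9 2.7 1.1
  endloop
 endfacet
 facet normal -0.750 -0.266 0.605
  outer loop
   vertex 0.9 0.1 3.8
   vertex 0.8 2.2 4.6
   vertex 0.3 0.2 3.1
  endloop
 endfacet
 facet normal 0.495 0.683 0.536
  outer loop
   vertex 2.7 2.0 3.1
   vertex 3.9 2.7 1.1
   vertex 0.8 2.2 4.6
  endloop
 endfacet
 facet normal 0.747 -0.623 0.230
  outer loop
   vertex 2.7 2.0 3.1
   vertex 0.9 0.1 3.8
   vertex 3.9 2.7 1.1
  endloop
 endfacet
 facet normal 0.580 -0.266 0.770
  outer loop
   vertex 2.7 2.0 3.1
   vertex 0.8 2.2 4.6
   vertex 0.9 0.1 3.8
  endloop
 endfacet
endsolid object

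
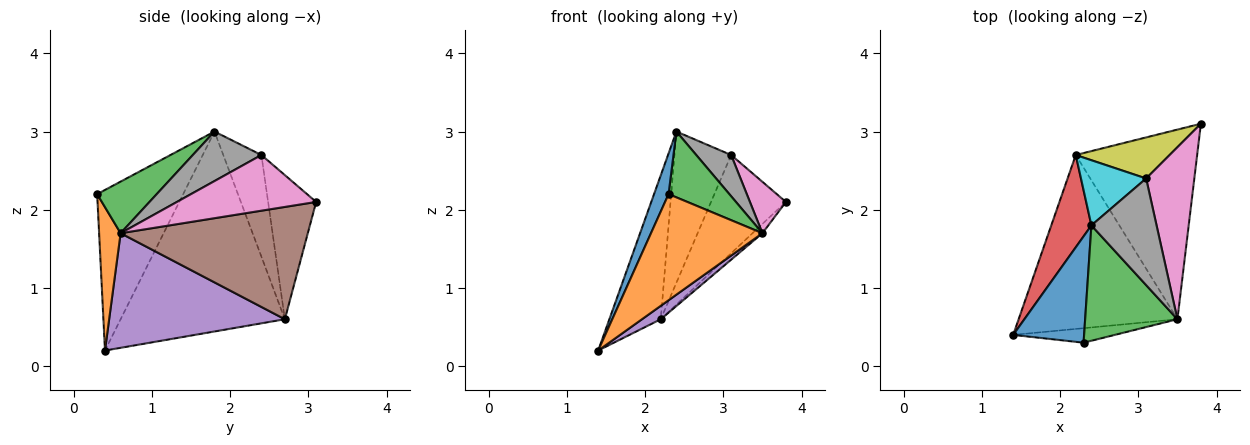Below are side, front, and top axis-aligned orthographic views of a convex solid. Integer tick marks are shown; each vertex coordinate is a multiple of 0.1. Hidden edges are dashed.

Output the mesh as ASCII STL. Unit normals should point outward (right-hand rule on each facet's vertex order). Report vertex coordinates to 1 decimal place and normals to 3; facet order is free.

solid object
 facet normal -0.904 -0.153 0.399
  outer loop
   vertex 2.4 1.8 3.0
   vertex 1.4 0.4 0.2
   vertex 2.3 0.3 2.2
  endloop
 endfacet
 facet normal 0.188 -0.973 -0.133
  outer loop
   vertex 3.5 0.6 1.7
   vertex 2.3 0.3 2.2
   vertex 1.4 0.4 0.2
  endloop
 endfacet
 facet normal 0.437 -0.446 0.781
  outer loop
   vertex 3.5 0.6 1.7
   vertex 2.4 1.8 3.0
   vertex 2.3 0.3 2.2
  endloop
 endfacet
 facet normal -0.937 0.293 0.188
  outer loop
   vertex 2.2 2.7 0.6
   vertex 1.4 0.4 0.2
   vertex 2.4 1.8 3.0
  endloop
 endfacet
 facet normal 0.584 -0.062 -0.809
  outer loop
   vertex 2.2 2.7 0.6
   vertex 3.5 0.6 1.7
   vertex 1.4 0.4 0.2
  endloop
 endfacet
 facet normal 0.679 0.036 -0.734
  outer loop
   vertex 2.2 2.7 0.6
   vertex 3.8 3.1 2.1
   vertex 3.5 0.6 1.7
  endloop
 endfacet
 facet normal 0.742 -0.192 0.642
  outer loop
   vertex 3.1 2.4 2.7
   vertex 3.5 0.6 1.7
   vertex 3.8 3.1 2.1
  endloop
 endfacet
 facet normal 0.578 -0.294 0.761
  outer loop
   vertex 3.1 2.4 2.7
   vertex 2.4 1.8 3.0
   vertex 3.5 0.6 1.7
  endloop
 endfacet
 facet normal -0.510 0.794 0.332
  outer loop
   vertex 3.1 2.4 2.7
   vertex 3.8 3.1 2.1
   vertex 2.2 2.7 0.6
  endloop
 endfacet
 facet normal -0.525 0.781 0.337
  outer loop
   vertex 3.1 2.4 2.7
   vertex 2.2 2.7 0.6
   vertex 2.4 1.8 3.0
  endloop
 endfacet
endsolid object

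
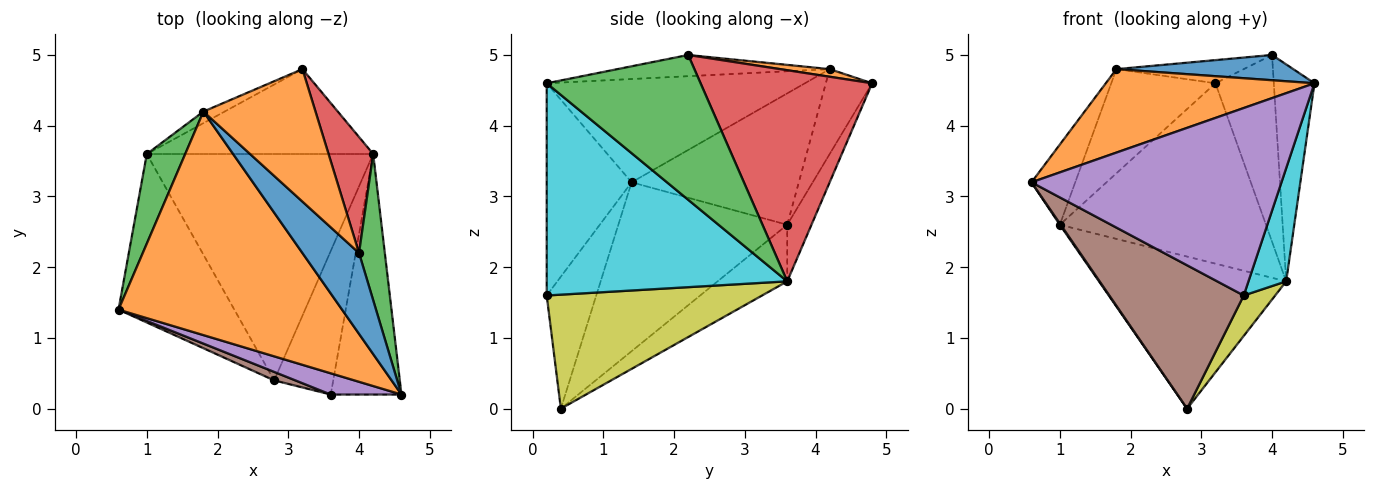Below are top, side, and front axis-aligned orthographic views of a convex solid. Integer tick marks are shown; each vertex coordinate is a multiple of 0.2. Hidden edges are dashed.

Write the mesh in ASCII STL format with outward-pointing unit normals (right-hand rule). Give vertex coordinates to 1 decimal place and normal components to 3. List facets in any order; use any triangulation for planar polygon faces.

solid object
 facet normal -0.825 -0.004 -0.566
  outer loop
   vertex 1.0 3.6 2.6
   vertex 2.8 0.4 0.0
   vertex 0.6 1.4 3.2
  endloop
 endfacet
 facet normal -0.397 -0.321 0.860
  outer loop
   vertex 1.8 4.2 4.8
   vertex 0.6 1.4 3.2
   vertex 4.6 0.2 4.6
  endloop
 endfacet
 facet normal -0.931 0.243 0.272
  outer loop
   vertex 1.8 4.2 4.8
   vertex 1.0 3.6 2.6
   vertex 0.6 1.4 3.2
  endloop
 endfacet
 facet normal -0.404 0.909 -0.101
  outer loop
   vertex 1.8 4.2 4.8
   vertex 3.2 4.8 4.6
   vertex 1.0 3.6 2.6
  endloop
 endfacet
 facet normal -0.320 -0.941 0.107
  outer loop
   vertex 3.6 0.2 1.6
   vertex 4.6 0.2 4.6
   vertex 0.6 1.4 3.2
  endloop
 endfacet
 facet normal -0.345 -0.937 0.055
  outer loop
   vertex 3.6 0.2 1.6
   vertex 0.6 1.4 3.2
   vertex 2.8 0.4 0.0
  endloop
 endfacet
 facet normal -0.106 0.900 -0.423
  outer loop
   vertex 4.2 3.6 1.8
   vertex 1.0 3.6 2.6
   vertex 3.2 4.8 4.6
  endloop
 endfacet
 facet normal -0.203 0.546 -0.813
  outer loop
   vertex 4.2 3.6 1.8
   vertex 2.8 0.4 0.0
   vertex 1.0 3.6 2.6
  endloop
 endfacet
 facet normal 0.880 -0.129 -0.456
  outer loop
   vertex 4.2 3.6 1.8
   vertex 3.6 0.2 1.6
   vertex 2.8 0.4 0.0
  endloop
 endfacet
 facet normal 0.938 -0.147 -0.313
  outer loop
   vertex 4.2 3.6 1.8
   vertex 4.6 0.2 4.6
   vertex 3.6 0.2 1.6
  endloop
 endfacet
 facet normal -0.337 -0.281 0.899
  outer loop
   vertex 4.0 2.2 5.0
   vertex 1.8 4.2 4.8
   vertex 4.6 0.2 4.6
  endloop
 endfacet
 facet normal 0.067 0.172 0.983
  outer loop
   vertex 4.0 2.2 5.0
   vertex 3.2 4.8 4.6
   vertex 1.8 4.2 4.8
  endloop
 endfacet
 facet normal 0.953 0.252 0.170
  outer loop
   vertex 4.0 2.2 5.0
   vertex 4.6 0.2 4.6
   vertex 4.2 3.6 1.8
  endloop
 endfacet
 facet normal 0.928 0.316 0.196
  outer loop
   vertex 4.0 2.2 5.0
   vertex 4.2 3.6 1.8
   vertex 3.2 4.8 4.6
  endloop
 endfacet
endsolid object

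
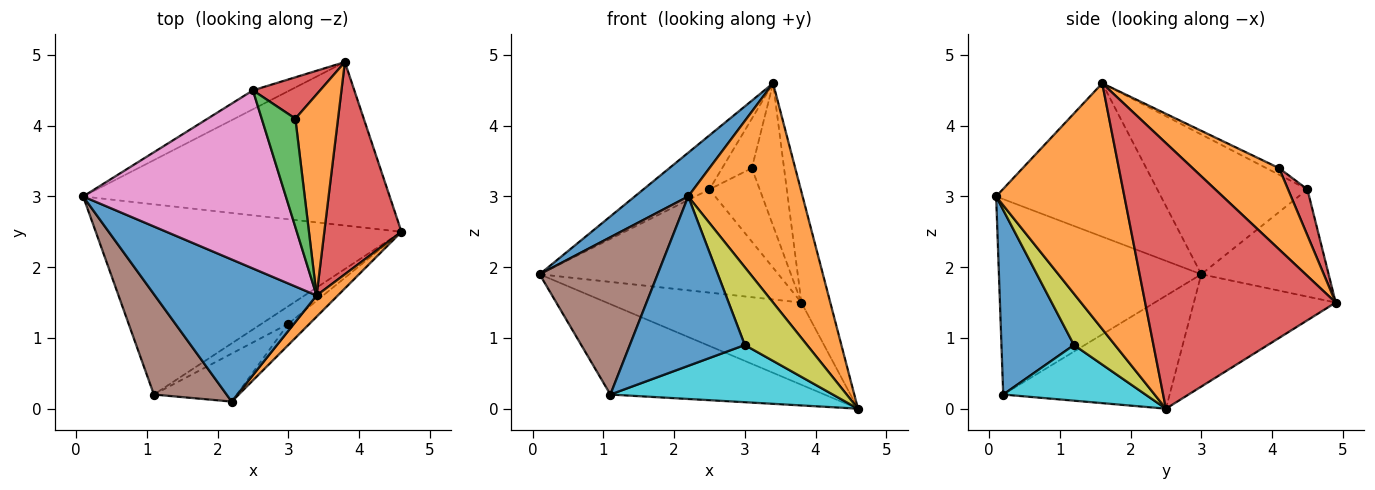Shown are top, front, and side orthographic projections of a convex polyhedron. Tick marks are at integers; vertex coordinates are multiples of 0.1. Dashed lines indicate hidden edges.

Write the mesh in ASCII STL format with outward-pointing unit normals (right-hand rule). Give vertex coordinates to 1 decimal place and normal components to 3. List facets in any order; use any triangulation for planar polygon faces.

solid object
 facet normal -0.672 -0.218 0.708
  outer loop
   vertex 3.4 1.6 4.6
   vertex 0.1 3.0 1.9
   vertex 2.2 0.1 3.0
  endloop
 endfacet
 facet normal 0.745 -0.664 0.064
  outer loop
   vertex 3.4 1.6 4.6
   vertex 2.2 0.1 3.0
   vertex 4.6 2.5 0.0
  endloop
 endfacet
 facet normal -0.311 0.427 -0.849
  outer loop
   vertex 3.8 4.9 1.5
   vertex 4.6 2.5 0.0
   vertex 0.1 3.0 1.9
  endloop
 endfacet
 facet normal 0.950 0.144 0.276
  outer loop
   vertex 3.8 4.9 1.5
   vertex 3.4 1.6 4.6
   vertex 4.6 2.5 0.0
  endloop
 endfacet
 facet normal -0.317 0.407 -0.857
  outer loop
   vertex 1.1 0.2 0.2
   vertex 0.1 3.0 1.9
   vertex 4.6 2.5 0.0
  endloop
 endfacet
 facet normal -0.822 -0.480 0.306
  outer loop
   vertex 1.1 0.2 0.2
   vertex 2.2 0.1 3.0
   vertex 0.1 3.0 1.9
  endloop
 endfacet
 facet normal -0.551 0.242 0.799
  outer loop
   vertex 2.5 4.5 3.1
   vertex 0.1 3.0 1.9
   vertex 3.4 1.6 4.6
  endloop
 endfacet
 facet normal -0.465 0.871 -0.160
  outer loop
   vertex 2.5 4.5 3.1
   vertex 3.8 4.9 1.5
   vertex 0.1 3.0 1.9
  endloop
 endfacet
 facet normal 0.537 -0.814 -0.222
  outer loop
   vertex 3.0 1.2 0.9
   vertex 4.6 2.5 0.0
   vertex 2.2 0.1 3.0
  endloop
 endfacet
 facet normal 0.522 -0.816 -0.251
  outer loop
   vertex 3.0 1.2 0.9
   vertex 1.1 0.2 0.2
   vertex 4.6 2.5 0.0
  endloop
 endfacet
 facet normal 0.519 -0.822 -0.233
  outer loop
   vertex 3.0 1.2 0.9
   vertex 2.2 0.1 3.0
   vertex 1.1 0.2 0.2
  endloop
 endfacet
 facet normal 0.841 0.313 0.442
  outer loop
   vertex 3.1 4.1 3.4
   vertex 3.4 1.6 4.6
   vertex 3.8 4.9 1.5
  endloop
 endfacet
 facet normal -0.175 0.409 0.896
  outer loop
   vertex 3.1 4.1 3.4
   vertex 2.5 4.5 3.1
   vertex 3.4 1.6 4.6
  endloop
 endfacet
 facet normal 0.318 0.826 0.465
  outer loop
   vertex 3.1 4.1 3.4
   vertex 3.8 4.9 1.5
   vertex 2.5 4.5 3.1
  endloop
 endfacet
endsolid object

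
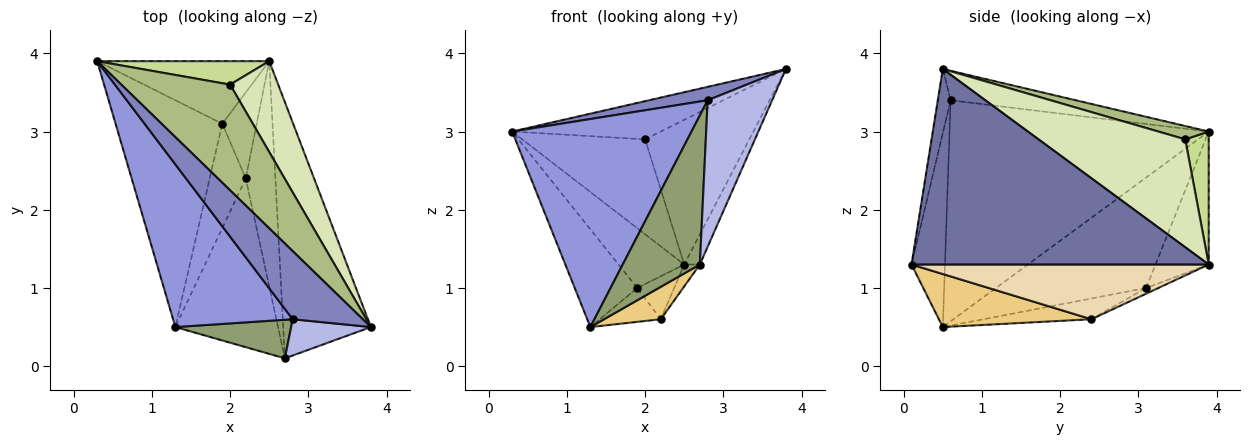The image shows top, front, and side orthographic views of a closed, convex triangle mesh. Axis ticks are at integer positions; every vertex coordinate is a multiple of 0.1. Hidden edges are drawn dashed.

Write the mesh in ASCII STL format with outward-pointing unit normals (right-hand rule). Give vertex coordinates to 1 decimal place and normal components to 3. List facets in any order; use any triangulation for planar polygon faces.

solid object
 facet normal 0.911 0.048 -0.409
  outer loop
   vertex 2.5 3.9 1.3
   vertex 3.8 0.5 3.8
   vertex 2.7 0.1 1.3
  endloop
 endfacet
 facet normal -0.381 -0.178 0.907
  outer loop
   vertex 2.8 0.6 3.4
   vertex 3.8 0.5 3.8
   vertex 0.3 3.9 3.0
  endloop
 endfacet
 facet normal -0.751 -0.520 0.407
  outer loop
   vertex 2.8 0.6 3.4
   vertex 0.3 3.9 3.0
   vertex 1.3 0.5 0.5
  endloop
 endfacet
 facet normal -0.190 -0.953 0.236
  outer loop
   vertex 2.8 0.6 3.4
   vertex 2.7 0.1 1.3
   vertex 3.8 0.5 3.8
  endloop
 endfacet
 facet normal -0.387 -0.893 0.231
  outer loop
   vertex 2.8 0.6 3.4
   vertex 1.3 0.5 0.5
   vertex 2.7 0.1 1.3
  endloop
 endfacet
 facet normal 0.115 0.338 0.934
  outer loop
   vertex 2.0 3.6 2.9
   vertex 0.3 3.9 3.0
   vertex 3.8 0.5 3.8
  endloop
 endfacet
 facet normal 0.182 0.955 0.236
  outer loop
   vertex 2.0 3.6 2.9
   vertex 2.5 3.9 1.3
   vertex 0.3 3.9 3.0
  endloop
 endfacet
 facet normal 0.766 0.544 0.342
  outer loop
   vertex 2.0 3.6 2.9
   vertex 3.8 0.5 3.8
   vertex 2.5 3.9 1.3
  endloop
 endfacet
 facet normal -0.689 0.287 -0.666
  outer loop
   vertex 1.9 3.1 1.0
   vertex 1.3 0.5 0.5
   vertex 0.3 3.9 3.0
  endloop
 endfacet
 facet normal -0.488 0.603 -0.631
  outer loop
   vertex 1.9 3.1 1.0
   vertex 0.3 3.9 3.0
   vertex 2.5 3.9 1.3
  endloop
 endfacet
 facet normal 0.452 -0.168 -0.876
  outer loop
   vertex 2.2 2.4 0.6
   vertex 2.7 0.1 1.3
   vertex 1.3 0.5 0.5
  endloop
 endfacet
 facet normal 0.878 0.046 -0.476
  outer loop
   vertex 2.2 2.4 0.6
   vertex 2.5 3.9 1.3
   vertex 2.7 0.1 1.3
  endloop
 endfacet
 facet normal -0.480 0.271 -0.834
  outer loop
   vertex 2.2 2.4 0.6
   vertex 1.3 0.5 0.5
   vertex 1.9 3.1 1.0
  endloop
 endfacet
 facet normal -0.147 0.442 -0.885
  outer loop
   vertex 2.2 2.4 0.6
   vertex 1.9 3.1 1.0
   vertex 2.5 3.9 1.3
  endloop
 endfacet
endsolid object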